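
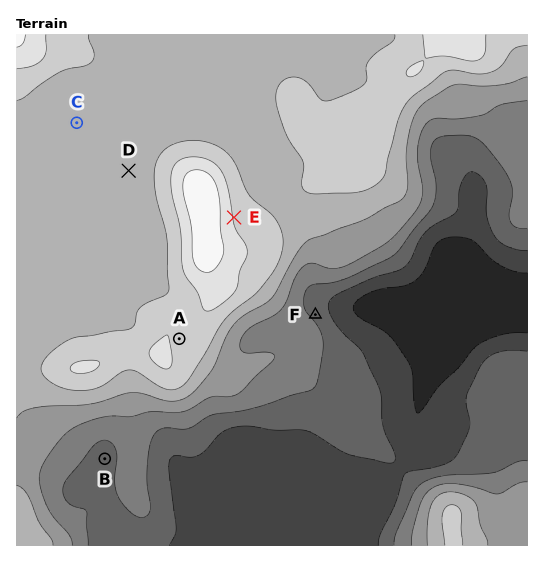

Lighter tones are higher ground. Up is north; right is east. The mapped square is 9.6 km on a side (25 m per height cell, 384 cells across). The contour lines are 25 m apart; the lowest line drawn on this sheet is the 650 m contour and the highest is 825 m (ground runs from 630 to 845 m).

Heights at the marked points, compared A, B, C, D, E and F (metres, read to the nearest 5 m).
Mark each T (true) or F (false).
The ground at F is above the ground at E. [F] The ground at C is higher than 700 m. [T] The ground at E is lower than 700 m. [F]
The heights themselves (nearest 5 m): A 795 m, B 695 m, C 770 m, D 770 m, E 800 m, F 695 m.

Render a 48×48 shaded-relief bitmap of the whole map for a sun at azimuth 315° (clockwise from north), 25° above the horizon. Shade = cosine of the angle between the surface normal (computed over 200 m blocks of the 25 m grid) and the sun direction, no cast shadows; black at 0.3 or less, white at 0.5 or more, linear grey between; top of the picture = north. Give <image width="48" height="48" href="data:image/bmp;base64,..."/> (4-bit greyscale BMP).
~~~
<image width="48" height="48" href="data:image/bmp;base64,Qk32BAAAAAAAAHYAAAAoAAAAMAAAADAAAAABAAQAAAAAAIAEAAATCwAAEwsAABAAAAAAAAAAAAAAABEREQAiIiIAMzMzAERERABVVVUAZmZmAHd3dwCIiIgAmZmZAKqqqgC7u7sAzMzMAN3d3QDu7u4A////AJmZh2eJmHeJmYiby7qqmZm97u7cqHiJmYiZiHeJmHd5mZmau7uqqZm9/+7sqHeJmXiImYiJmHZ4mZmZqqqqqpms7//9uGeJmXd4mZmZmHd4iZmZmZmZqqmr3///yXeJmYdniamamHd3iJmZmZmZmZmazv///Kmru4dniZmqmHd3d5mZmZmZmZmZrO///9zN3YdmeJmrqHd4d3mZmZmZmYiIms7//+3N3YdmZ4mrqGZ4dmeJmZmZmYd4iazv/tzMzHdmZniaqGZ3dmeIiIiJmYd3iJq83Lu8y3d2ZmeKmGZ3dmZ4h3d4iIh3iImrzLq7u4d3ZlZ4h2VmZlVnd3d4iIiIiJmru7qqu4h2ZlVnh2VVVVVVZ3d4mZiHd4mqu6qaqph3ZVRWdmVERFVFZnd4mZmHd4mru6mZmoiHZURFZmVCI1VVVnd4mZmHd4mru6mZmYiHZURFZnZCI1ZmZnd4iZmId4mrzLqYiIiZhlQ0Z4dkI1d3Z3d3iZmYiIis3duoiJq7uYdUaIh1Q1eIh3d3eJmYiIib3u26mZq83LqHeamHUzaJmYh2eJmYiImazu7cu5ms3cy6q7qIdCNpqqmHZ4mZiJmZrO/t3Jmau7zLvMuYhjJHmqqYd5mqmZmZm87u3ZmZqqq7vMyph0EUZ4mpiJqqqZmZmavNzJmZmZmqq8y6qFIBNGeJh4mamZmZmZmru5mZmZmaq7zLuXQhIzRndmZ4iIiZmZmZmZmZmZmZqru7uoZDMyNGZDNFZ3d5mZmZiJmZmZmZmaq7qYdlUyJFVCEjRVZomZmZiJmZmZmZmZrMqGZnZCE1ZTISNERXiZmZiJmZmZmZmZrNyGVndkIld1MiM0RWeJmYd5mZmZmZmZre2nZniGQ1eHVDMzNGeJmYd5mZmZmZmZrO23Z4mYZWeIdlMiI1Z4mpd5mZmZmZmZrO2nZ5mYd3iIiHUxEkVomqiJmZmZmZmarNymVomZh3iIiIdSETVoq7qZmZmZmZmavNyWVomZh3d3d3d0IkZ4rMupmZmZmZmavdyWVomZmIdmZmZ2Q0Z5rMupmZmZmZmazeynVomZqph3dlVmVFZ4q7upmZmZmZmbzu24Z4mZqqqZiHZlVWd4mqqpmZmZmZmb3v7KiJmZqqqqmYdlVniImqmZmZmZmZmazu7LmZmZmpmZmYdkRWeImZmZmZmZmZmZvN3LqZmZqZmZmHZUNGZ4mZmZmZmZmZmZmruqmZmaqpmZmHZTM1VniImZmZmZmZmZmZmZmZmaqqq6qYZDNFZWeIiJmZmZmZmZmZmZmZmqqZq8y6dTNGd3d3d4iZmZmZmZmZmZmZmrqZq8zLljI1d3d2ZneJmZmZmZmZmZmZmrupmrvMuVIkVmZVZmZniZmZmZmZmZmZmrupmaqruoUiRVRFVmVWeImZmZmZmZmZmaqqmZmrvKhTRFREVlVWd4iZmZmZmZmZmZmZqqqrvMuGVVVVZmZniIiZmZmZmZmZmZmZmaqqvMyodmZmdmZniImZmZmZmZmZmZmZmZmqq8y5h2Zndw=="/>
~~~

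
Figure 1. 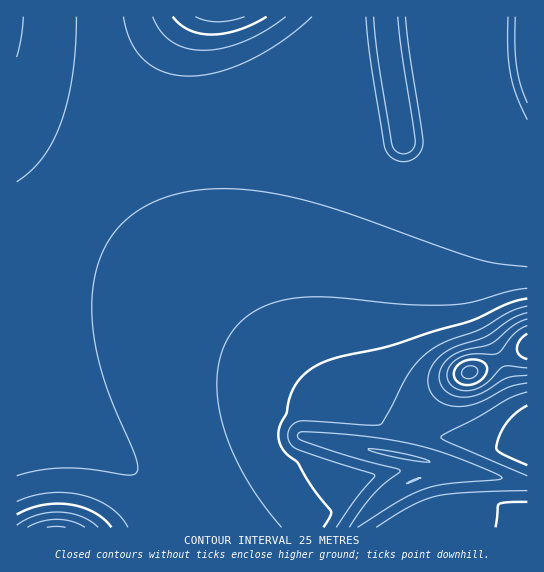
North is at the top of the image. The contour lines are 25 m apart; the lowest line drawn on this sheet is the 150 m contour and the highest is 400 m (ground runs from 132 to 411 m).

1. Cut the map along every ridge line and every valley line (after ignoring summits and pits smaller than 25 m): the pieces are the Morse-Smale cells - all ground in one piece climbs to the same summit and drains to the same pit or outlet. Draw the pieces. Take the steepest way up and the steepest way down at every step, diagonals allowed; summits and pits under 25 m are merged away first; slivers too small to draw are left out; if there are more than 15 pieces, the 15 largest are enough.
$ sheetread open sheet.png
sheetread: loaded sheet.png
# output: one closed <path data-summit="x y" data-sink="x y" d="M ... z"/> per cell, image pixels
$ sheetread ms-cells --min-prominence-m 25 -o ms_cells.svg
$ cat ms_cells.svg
<path data-summit="399 455" data-sink="527 42" d="M69 199l-53 63 1 174 32-1 16 2 22 7 28 13 18 12 18 17 13 17 13 25 176 0 24-24 21-16 19-9 26-6 1-7-2-2-93-19 0-27-4-5-34-22-112-92z"/><path data-summit="399 455" data-sink="394 82" d="M391 69l-120 20-40 2-25 4-35 0-12-3-27 25-64 81 131 101 112 92 34 22 4 5 0 27 60 12 7-26-31-11-10-7-14-15-10-19-7-18-5-40 4-47 16-60 24-51 20-21-2-19z"/><path data-summit="470 373" data-sink="527 42" d="M527 16l-111 1 1 24 14 78 2 28-6 16-16 24-18 39-12 37-8 43 0 31 6 24 10 18 14 10 23 0 67-25 7-5-24-46-5-28 5-30 15-33 17-27 20-21z"/><path data-summit="219 17" data-sink="394 82" d="M385 16l-275 0-1 6 7 29 9 18 14 14 12 6 20 6 35 0 25-4 62-4 62-12 35-4 2-5z"/><path data-summit="17 17" data-sink="394 82" d="M109 16l-93 1 0 132 29 30 22 18 12-11 53-69 21-21 6-3-20-10-16-18-8-18z"/><path data-summit="470 373" data-sink="394 82" d="M415 16l-30 1 4 40 12 66 2 19-20 21-24 51-14 47-6 53 1 25 4 22 15 33 8 11 18 15 29 11 11-20 12-14 24-20-3-1-32 13-23 0-9-5-13-17-8-30 2-42 12-50 17-44 12-23 11-15 6-16z"/><path data-summit="57 527" data-sink="527 42" d="M49 435l-30 0-3 2 1 91 159-1-19-33-30-29-40-21z"/><path data-summit="399 455" data-sink="527 513" d="M461 471l-31 4-25 9-28 20-24 23 175 0-1-44z"/><path data-summit="527 346" data-sink="527 42" d="M527 175l-19 20-12 18-16 32-8 26-1 16 2 18 6 14 22 41 27-13z"/><path data-summit="470 373" data-sink="527 446" d="M501 360l-32 12-14 8-26 26-9 13-4 11 62 14 49 4 1-30-8-9-7-14z"/><path data-summit="399 455" data-sink="527 446" d="M418 431l-3 3-6 23 33 7 2 2-1 7 18-2 61 12 6-1-1-34-49-4z"/><path data-summit="17 17" data-sink="527 42" d="M17 149l0 112 51-63-23-19z"/><path data-summit="527 346" data-sink="527 446" d="M527 348l-26 11 12 36 7 14 7 8z"/>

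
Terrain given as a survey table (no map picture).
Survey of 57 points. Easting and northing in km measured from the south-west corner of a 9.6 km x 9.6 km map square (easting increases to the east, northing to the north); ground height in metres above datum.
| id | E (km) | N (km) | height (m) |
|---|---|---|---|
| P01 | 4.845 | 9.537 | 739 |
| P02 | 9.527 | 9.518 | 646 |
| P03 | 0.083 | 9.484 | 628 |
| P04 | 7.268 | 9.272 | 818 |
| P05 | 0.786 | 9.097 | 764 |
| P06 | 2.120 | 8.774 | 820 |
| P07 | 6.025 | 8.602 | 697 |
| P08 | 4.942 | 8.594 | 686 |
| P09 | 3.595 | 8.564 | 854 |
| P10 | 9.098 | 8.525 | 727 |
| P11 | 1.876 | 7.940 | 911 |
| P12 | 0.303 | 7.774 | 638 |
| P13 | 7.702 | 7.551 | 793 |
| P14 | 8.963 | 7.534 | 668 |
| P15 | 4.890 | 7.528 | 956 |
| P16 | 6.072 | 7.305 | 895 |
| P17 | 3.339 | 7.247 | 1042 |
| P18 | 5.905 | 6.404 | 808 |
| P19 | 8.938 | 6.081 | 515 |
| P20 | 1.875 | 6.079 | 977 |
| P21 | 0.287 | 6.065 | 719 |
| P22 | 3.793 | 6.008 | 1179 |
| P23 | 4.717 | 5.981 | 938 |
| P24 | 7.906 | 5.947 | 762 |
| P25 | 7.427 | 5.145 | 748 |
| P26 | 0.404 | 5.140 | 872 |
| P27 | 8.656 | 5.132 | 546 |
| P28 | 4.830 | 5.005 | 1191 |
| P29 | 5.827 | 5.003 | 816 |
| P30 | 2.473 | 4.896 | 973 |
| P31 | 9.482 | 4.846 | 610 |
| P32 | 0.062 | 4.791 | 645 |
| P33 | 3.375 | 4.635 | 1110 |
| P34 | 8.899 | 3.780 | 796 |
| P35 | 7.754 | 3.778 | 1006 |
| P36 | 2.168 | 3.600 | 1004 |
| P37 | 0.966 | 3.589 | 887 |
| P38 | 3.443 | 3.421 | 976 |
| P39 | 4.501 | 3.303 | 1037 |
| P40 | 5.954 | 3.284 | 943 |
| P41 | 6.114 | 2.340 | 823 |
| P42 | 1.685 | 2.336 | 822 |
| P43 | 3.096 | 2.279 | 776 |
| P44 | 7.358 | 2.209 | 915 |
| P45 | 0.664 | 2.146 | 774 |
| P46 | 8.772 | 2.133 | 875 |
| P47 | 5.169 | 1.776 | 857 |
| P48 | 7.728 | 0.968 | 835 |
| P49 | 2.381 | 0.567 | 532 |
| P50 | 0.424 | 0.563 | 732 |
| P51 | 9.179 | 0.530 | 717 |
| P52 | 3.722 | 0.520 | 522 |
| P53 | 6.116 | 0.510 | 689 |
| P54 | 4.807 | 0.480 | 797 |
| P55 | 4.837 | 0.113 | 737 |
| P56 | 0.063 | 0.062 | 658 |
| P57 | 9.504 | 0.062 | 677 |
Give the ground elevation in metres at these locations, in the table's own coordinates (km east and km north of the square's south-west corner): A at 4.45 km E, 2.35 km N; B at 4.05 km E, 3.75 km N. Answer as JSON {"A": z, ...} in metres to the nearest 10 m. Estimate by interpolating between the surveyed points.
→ {"A": 820, "B": 1170}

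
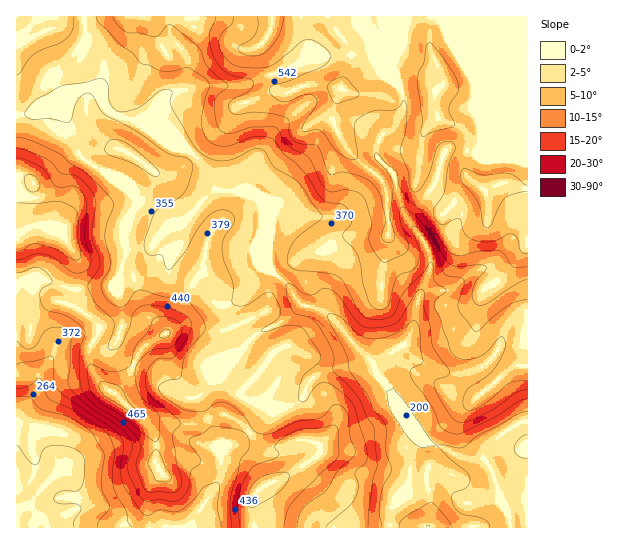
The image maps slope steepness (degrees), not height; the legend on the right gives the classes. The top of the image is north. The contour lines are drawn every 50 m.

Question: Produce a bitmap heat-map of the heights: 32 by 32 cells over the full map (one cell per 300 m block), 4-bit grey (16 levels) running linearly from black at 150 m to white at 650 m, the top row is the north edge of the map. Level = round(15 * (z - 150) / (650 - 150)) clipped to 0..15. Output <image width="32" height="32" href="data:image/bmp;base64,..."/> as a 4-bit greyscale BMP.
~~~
<image width="32" height="32" href="data:image/bmp;base64,Qk12AgAAAAAAAHYAAAAoAAAAIAAAACAAAAABAAQAAAAAAAACAAATCwAAEwsAABAAAAAAAAAAAAAAABEREQAiIiIAMzMzAERERABVVVUAZmZmAHd3dwCIiIgAmZmZAKqqqgC7u7sAzMzMAN3d3QDu7u4A////ABERI0VlVWiqmHZlQzRCIQERESNGd2Zoqql3ZUIjMREBEREjWJqGZ6u6mHZCIyIRARERI2mqh2eaqqh2QyMiEBESESNpqod3iZqqh1MiIRARIiIkaaqHd3iaqodCIiIhESIjRou6mIh3eImGQiI0QhEjRXq8qXeIdmZndTIiRWVCRGesy5d3d3d2Z2QiI1VmZFVoq7qIdmZ3dmVCIjRFVndmaKqqmYZmd3dlMiIzRmZnh3iZmruXdmd3ZTIyI1Z2Z4h4mpm8qHdmZlQ0RDRnd2eJmqmJqpdmZ2RDRnZEZ4h3maqYeId3ZmZURFeHVWeZmJmamHd2d3ZVVVVniHVniampq7h3Zmd2VVZ3eJmHeZmry82odmZnZVVWd3ial5u7vN3dqHdmZnZVVmd4qoi8zczN3Kh3ZlZmVVVmeKqazN7dzMyod2ZlVVVVaImqq8ze7cyql3d3ZVVVVnqqu8zN7u67mHd3d2ZmVmebu7vMzd3dmId3h3Zmd2Z5q8y7zczd3Xdmd3ZmZ4mIm7zcu83d3d1mZmZmZmeaqqvN3MzO7d3dZmZmZmZnm7vMzd3Mzu3d3XZmZmdmZ4qszN3t3M7u3d12ZmZnd3ibvMzN3cze7d3dh3d2eImJvd3MzMzMze3d3YiHd4iZmr3e3MzczM3d3d2IiHiaqZq83u3d3MzN3d3d"/>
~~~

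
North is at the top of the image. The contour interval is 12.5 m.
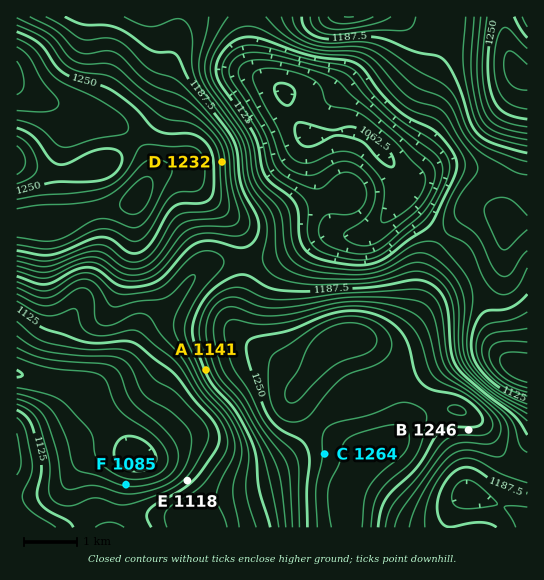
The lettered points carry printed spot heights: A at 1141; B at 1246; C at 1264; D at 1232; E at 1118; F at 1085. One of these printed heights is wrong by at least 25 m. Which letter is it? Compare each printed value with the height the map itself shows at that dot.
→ A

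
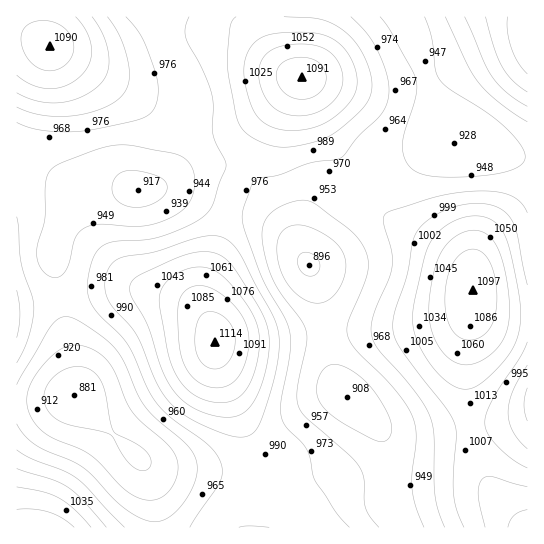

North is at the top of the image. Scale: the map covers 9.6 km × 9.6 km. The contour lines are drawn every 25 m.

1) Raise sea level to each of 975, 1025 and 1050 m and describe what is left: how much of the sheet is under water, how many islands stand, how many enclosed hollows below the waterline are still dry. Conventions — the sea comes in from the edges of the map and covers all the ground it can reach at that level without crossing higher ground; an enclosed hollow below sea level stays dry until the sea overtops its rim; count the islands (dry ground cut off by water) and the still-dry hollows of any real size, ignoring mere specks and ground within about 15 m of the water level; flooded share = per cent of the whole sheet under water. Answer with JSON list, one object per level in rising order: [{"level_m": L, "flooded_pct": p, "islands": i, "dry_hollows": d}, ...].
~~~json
[{"level_m": 975, "flooded_pct": 49, "islands": 0, "dry_hollows": 0}, {"level_m": 1025, "flooded_pct": 80, "islands": 3, "dry_hollows": 0}, {"level_m": 1050, "flooded_pct": 88, "islands": 3, "dry_hollows": 0}]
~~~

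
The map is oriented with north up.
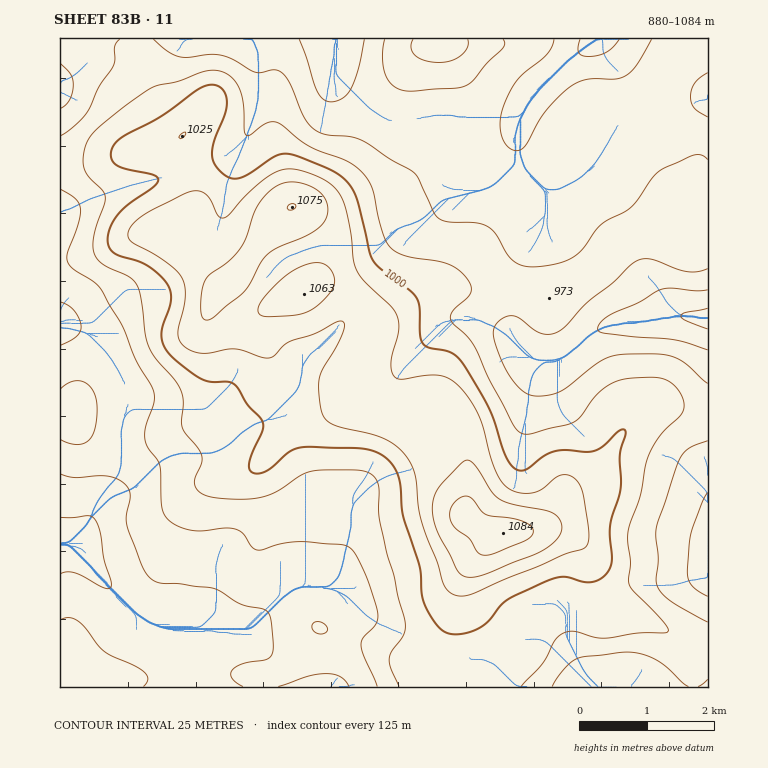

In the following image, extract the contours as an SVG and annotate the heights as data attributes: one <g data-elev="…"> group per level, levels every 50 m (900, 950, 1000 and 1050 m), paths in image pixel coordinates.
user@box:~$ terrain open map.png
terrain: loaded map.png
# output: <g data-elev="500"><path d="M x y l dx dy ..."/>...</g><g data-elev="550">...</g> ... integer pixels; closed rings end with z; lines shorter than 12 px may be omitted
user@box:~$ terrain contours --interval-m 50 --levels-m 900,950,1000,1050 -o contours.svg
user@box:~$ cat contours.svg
<g data-elev="900"><path d="M60 517l29-1 6 3 5 14 4 25 7 22 0 7-3 2-5-2-29-14-7-1-7 2"/><path d="M708 329l-20-8-7-5 3-3 24-5"/><path d="M619 39l-6 8-7 5-8 3-9 2-6-1-4-3-1-5 2-9"/></g><g data-elev="950"><path d="M552 687l12-17 12-11 8-2 43-5 15 2 13 5 11 7 16 16 6 5"/><path d="M315 632l9 1 3-2 0-4-5-5-8 0-2 5z"/><path d="M708 622l-36-20-8-7-6-7-2-8 2-22-2-24 2-13 22-63 9-10 19-7"/><path d="M60 439l16 5 6 0 5-3 5-5 3-6 2-21-3-16-3-6-5-4-5-2-7 0-7 3-7 5"/><path d="M708 383l-22-19-12-7-17-3-34 0-12 2-10 5-34 26-8 5-14 4-13-1-12-6-12-15-10-22-5-19 2-6 3-6 7-4 7-1 8 3 14 11 6 3 9 1 8-2 9-6 22-24 25-19 19-19 8-5 14 1 23 9 10 3 10 0 11-3"/><path d="M60 189l16 10 4 9-2 15-11 31 1 8 5 7 20 12 8 8 21 36 13 34 18 32 1 12-8 23-1 12 2 9 13 18 1 39 4 12 10 9 15 5 12 1 24-3 10 1 8 5 9 14 5 2 24-6 18-2 41 3 10 4 7 9 8 18 11 34 1 7-2 6-13 15-2 6 3 12 13 31"/><path d="M708 160l-7-5-7 0-35 16-7 7-19 27-8 7-24 12-18 25-11 9-10 4-12 3-15 2-10-1-8-3-7-5-14-23-8-8-10-4-29-1-10-4-6-6-15-34-8-8-18-10-33-21-10-2-23-2-13-6-10-14-14-34-9-10-7-1-12 3-6-1-22-13-14-4-12 0-20 2-8 0-12-6-14-12"/><path d="M120 39l-5 7 0 14-2 6-14 21-11 23-12 15-16 11"/><path d="M385 39l-2 21 4 17 4 6 6 5 13 3 46-3 12-3 6-6 14-17 15-14 2-5-2-4"/></g><g data-elev="1000"><path d="M452 634l14-1 13-5 10-7 11-15 6-6 43-20 15-3 19 5 8 0 8-3 7-5 4-6 2-7-2-35 10-36 0-35 6-24-3-2-3 1-17 16-9 5-8 1-19-2-10 1-12 4-20 15-7 0-5-3-8-13-16-46-25-42-6-9-7-5-21-4-6-3-4-8 0-29-3-10-8-9-29-21-7-7-3-9-13-52-9-17-9-8-10-6-30-12-12-3-12 2-34 22-8 1-7-3-10-10-4-12 2-13 12-31 0-13-3-7-5-4-7-1-9 2-42 30-38 20-9 9-2 10 1 5 3 3 10 5 27 5 4 2 2 4-4 6-26 19-12 12-8 17 0 6 1 7 7 7 22 7 12 6 12 10 6 9 3 7 0 8-8 26-2 8 3 10 5 9 16 14 17 11 10 3 16 0 6 2 5 5 9 16 13 14 2 6 0 5-14 32 0 7 2 3 5 2 9-2 8-5 17-16 15-4 61 2 14 5 10 8 6 8 3 10 4 34 17 53 1 25 3 10 5 11 8 13 7 6z"/></g><g data-elev="1050"><path d="M465 577l8 0 10-2 56-22 10-7 8-7 3-5 2-6-2-9-8-7-40-8-14-6-7-8-15-23-5-6-3-1-7 4-22 23-5 10-2 10 2 14 5 14 19 36z"/><path d="M205 320l7-2 31-25 8-10 10-22 7-7 11-7 30-13 13-9 5-8 1-9-2-8-5-7-14-8-17-3-13 4-12 10-10 14-9 27-6 12-11 12-19 13-5 7-3 10-1 15 1 10z"/><path d="M264 316l33-1 8-2 9-5 12-10 7-10 2-9-4-9-7-6-10-1-14 4-11 7-16 14-13 15-2 9 2 3z"/></g>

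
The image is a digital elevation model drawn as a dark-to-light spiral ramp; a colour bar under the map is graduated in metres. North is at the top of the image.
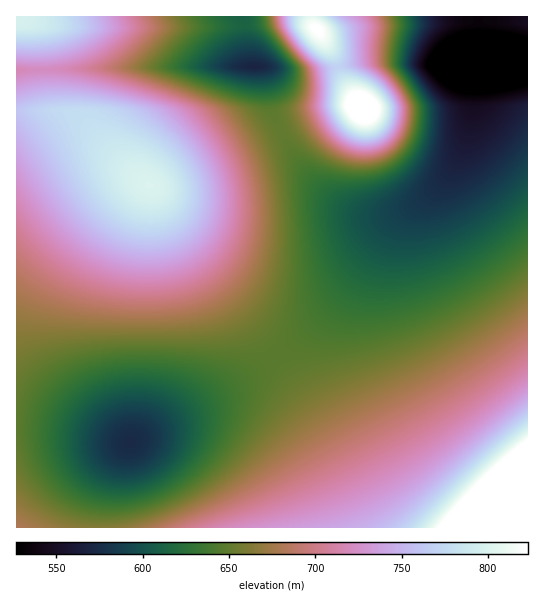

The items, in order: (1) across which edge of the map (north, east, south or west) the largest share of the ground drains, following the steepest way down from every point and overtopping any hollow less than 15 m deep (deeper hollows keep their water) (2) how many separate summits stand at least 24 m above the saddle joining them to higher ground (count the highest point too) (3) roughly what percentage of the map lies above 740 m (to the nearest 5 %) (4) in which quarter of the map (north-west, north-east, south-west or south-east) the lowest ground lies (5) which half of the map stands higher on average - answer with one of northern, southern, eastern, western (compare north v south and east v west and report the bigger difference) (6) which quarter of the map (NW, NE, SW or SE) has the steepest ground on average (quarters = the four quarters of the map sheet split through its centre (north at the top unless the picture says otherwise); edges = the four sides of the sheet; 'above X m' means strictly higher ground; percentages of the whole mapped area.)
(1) Most of the ground drains across the eastern edge.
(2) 5 summits rise at least 24 m above their surroundings.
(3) Ground above 740 m makes up about 20 % of the sheet.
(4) The lowest ground is in the north-east quarter.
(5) On average the western half of the map is the higher ground.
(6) Slopes are steepest in the north-east quarter.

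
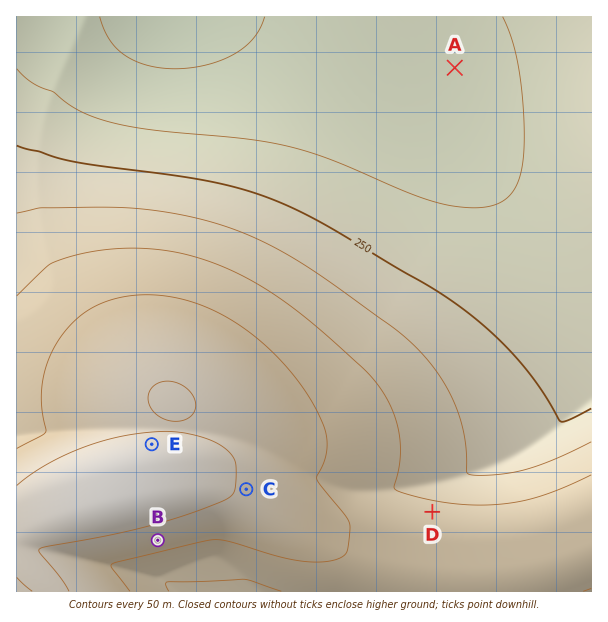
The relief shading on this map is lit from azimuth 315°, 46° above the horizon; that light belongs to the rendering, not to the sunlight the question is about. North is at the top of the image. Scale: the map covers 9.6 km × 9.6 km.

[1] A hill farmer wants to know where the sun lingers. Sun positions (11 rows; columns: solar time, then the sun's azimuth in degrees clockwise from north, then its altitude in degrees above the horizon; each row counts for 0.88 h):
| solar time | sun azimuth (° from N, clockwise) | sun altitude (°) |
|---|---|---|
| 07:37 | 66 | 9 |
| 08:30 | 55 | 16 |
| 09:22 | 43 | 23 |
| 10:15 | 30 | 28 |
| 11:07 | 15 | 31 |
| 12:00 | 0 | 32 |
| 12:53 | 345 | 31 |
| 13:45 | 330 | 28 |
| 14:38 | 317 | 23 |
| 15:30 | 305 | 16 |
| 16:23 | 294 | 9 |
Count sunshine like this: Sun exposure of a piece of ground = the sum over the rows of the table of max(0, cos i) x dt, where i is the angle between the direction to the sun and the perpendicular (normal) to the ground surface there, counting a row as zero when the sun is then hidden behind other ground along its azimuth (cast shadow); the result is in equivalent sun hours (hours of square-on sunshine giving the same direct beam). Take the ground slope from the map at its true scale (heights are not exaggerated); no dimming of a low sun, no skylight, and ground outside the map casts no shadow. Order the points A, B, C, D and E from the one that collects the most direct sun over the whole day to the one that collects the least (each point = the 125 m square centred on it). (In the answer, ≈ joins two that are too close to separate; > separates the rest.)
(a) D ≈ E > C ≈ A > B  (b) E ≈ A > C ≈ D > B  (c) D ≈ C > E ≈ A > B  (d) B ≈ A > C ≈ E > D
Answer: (a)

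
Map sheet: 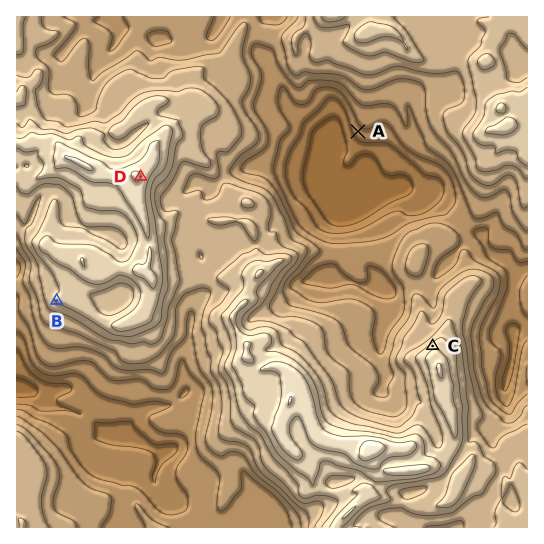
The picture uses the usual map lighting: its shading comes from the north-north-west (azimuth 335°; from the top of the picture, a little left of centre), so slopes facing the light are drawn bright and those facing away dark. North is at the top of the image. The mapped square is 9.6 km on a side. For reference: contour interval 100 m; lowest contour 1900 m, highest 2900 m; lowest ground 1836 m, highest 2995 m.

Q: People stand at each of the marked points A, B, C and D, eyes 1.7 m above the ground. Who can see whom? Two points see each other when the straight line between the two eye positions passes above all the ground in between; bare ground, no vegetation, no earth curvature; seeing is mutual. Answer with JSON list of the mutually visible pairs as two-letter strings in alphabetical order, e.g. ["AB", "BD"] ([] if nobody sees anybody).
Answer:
["AC", "AD", "CD"]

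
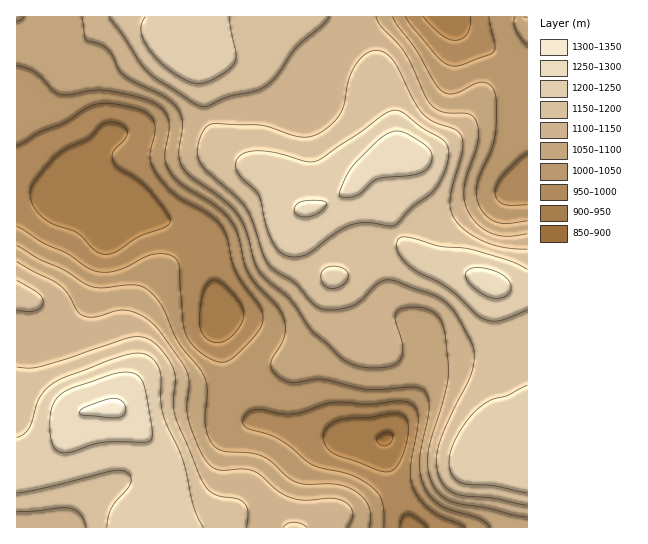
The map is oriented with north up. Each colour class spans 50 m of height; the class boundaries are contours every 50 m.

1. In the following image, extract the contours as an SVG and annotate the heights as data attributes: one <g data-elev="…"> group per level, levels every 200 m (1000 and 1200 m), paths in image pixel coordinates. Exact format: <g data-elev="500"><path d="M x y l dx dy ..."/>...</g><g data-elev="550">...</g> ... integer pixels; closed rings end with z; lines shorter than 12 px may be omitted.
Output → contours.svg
<g data-elev="1000"><path d="M384 527l0-14-2-11-3-8-7-7-21-12-38-10-35-26-9-5-22-6-4-5 2-8 5-4 8-2 24 5 13 0 30-10 10-2 34 2 30-3 11 2 6 6 2 9-8 51 1 10 3 10 7 12 10 10 34 16"/><path d="M527 205l-16 0-8-1-6-5-2-6 2-8 6-10 14-14 10-8"/><path d="M17 145l24-14 24-9 20-13 12-5 10-1 15 2 16 4 10 5 5 5 2 7 0 8-5 21 3 14 10 13 11 12 35 20 13 13 5 11 5 23 4 12 26 37 1 8-2 8-9 13-19 19-10 4-9-1-18-12-6-7-4-8-3-15-4-53-2-5-4-4-8-3-11 0-9 3-26 13-10 2-11 0-11-5-21-14-23-10-26-17"/><path d="M489 17l6 28-1 6-5 4-34 11-8-2-9-7-26-31-7-9"/></g><g data-elev="1200"><path d="M203 527l-10-21-11-48-19-44-2-12 0-24-1-8-6-9-7-6-10-2-15 3-56 21-12 6-9 7-6 8-10 31-6 5-6 4"/><path d="M17 493l36-7 57-15 15 0 5 4 1 8-19 24-3 8-2 12"/><path d="M527 385l-20 11-17 4-15 11-9 11-9 15-6 13-2 12 3 13 9 7 9 3 24 1 33 7"/><path d="M327 287l8 1 8-3 5-7-1-7-4-3-6-2-7 0-5 3-4 4 0 5 2 5z"/><path d="M527 269l-18-8-40-12-30-3-33-9-7 1-2 5 2 11 10 12 10 7 28 14 28 26 8 6 8 2 8 0 28-11"/><path d="M291 257l10-1 8-3 27-20 15-8 16-2 24 3 6-2 15-17 19-14 8-10 6-12 3-12 1-9-3-7-6-5-19-11-18-14-9-3-11 5-24 18-44 28-9 1-25-8-18-3-13 0-9 4-5 7 1 9 5 7 17 17 8 32 8 19 7 7z"/><path d="M145 17l-4 8 0 8 4 9 6 10 11 12 12 9 13 8 11 3 9-2 11-5 12-8 5-7 1-9-7-36"/></g>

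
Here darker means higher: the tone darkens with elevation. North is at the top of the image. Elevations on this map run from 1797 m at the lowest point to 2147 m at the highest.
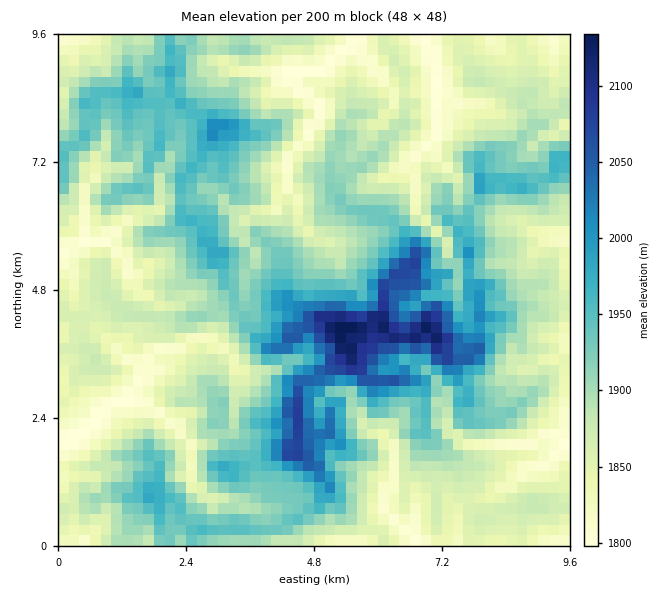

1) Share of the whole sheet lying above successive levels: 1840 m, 83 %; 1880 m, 57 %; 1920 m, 34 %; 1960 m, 16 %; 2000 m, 9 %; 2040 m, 5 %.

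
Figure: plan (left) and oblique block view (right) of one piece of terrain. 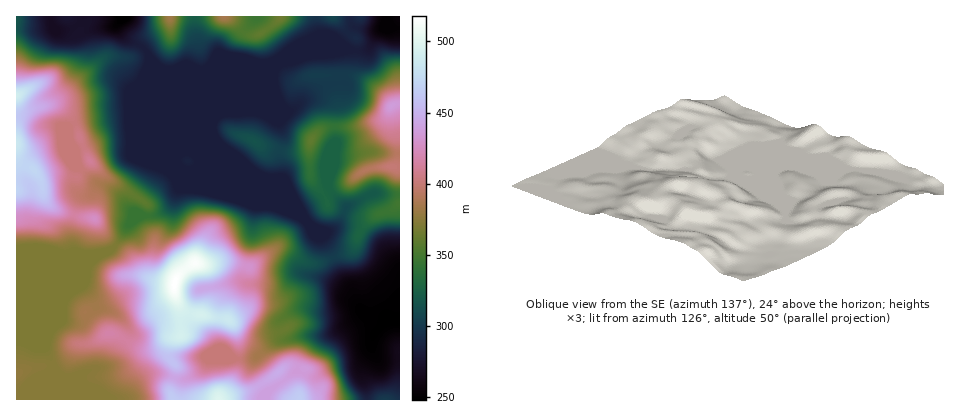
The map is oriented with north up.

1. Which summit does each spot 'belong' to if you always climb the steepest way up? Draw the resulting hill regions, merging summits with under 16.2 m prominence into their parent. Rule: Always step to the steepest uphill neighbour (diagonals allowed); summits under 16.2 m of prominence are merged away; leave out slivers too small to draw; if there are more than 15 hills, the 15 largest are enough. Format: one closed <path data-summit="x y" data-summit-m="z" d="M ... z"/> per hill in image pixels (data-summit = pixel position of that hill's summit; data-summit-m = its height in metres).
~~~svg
<path data-summit="174 284" data-summit-m="518" d="M344 50l-44 1-28 12-50-2-18 9-14-3-26 3-15-10-2 8 0 42 29 68 2 12-6 14-8 7-12 5-12-1-4 3-26 33-20 4-10-2-18 2-10-3-36 0 0 148 108-1 6-5 10-14 8-5 14-1 16 5 8 0 14-8 10-12 42 0 24-18 24-5 20 0-6 2-9 12-7 16 0 6 16 5 22-10 18-2 15-13 3-7 0 11-9 18 4 26 33 0 0-78-26-6-8 1-3-3-12-26-9-10-10-26-9-14-9-5-12-16-6-3-60-58-14-10-10-16 1-8 7-8 26-11 26-27 5 22 11 13 4-1 26-21 12-5 12-1-1-31z"/><path data-summit="16 96" data-summit-m="490" d="M122 16l-38 0-8 10-14 5-4 0-6-4-12 2-24-1 0 88 10 1 14 8 14 0 8 5 9 24 7 12-3 8 0 14 3 5 10 3-8 4-5 10-4 16 1 22 2 4 14 3 22-4 26-33 4-3 12 1 12-5 8-7 6-14-2-12-29-68 0-42 3-10-8-12-16-8-6-6-2-8 4-6z"/><path data-summit="392 106" data-summit-m="438" d="M388 21l-20 28-27 3 1 31-18 3-19 14 21-2 9 8 1 34-5 14 0 18-3 8 0 6 4 6-30 17-16-5 16 13 12 16 9 5 9 14 10 26 9 10 12 26 3 3 8-1 12 4 14 1 0-293-8 0z"/><path data-summit="224 16" data-summit-m="386" d="M386 16l-190 0 1 38-7 12-7 0 21 4 18-9 50 2 28-12 62 0 9-5 7-14 7-6z"/><path data-summit="16 144" data-summit-m="485" d="M22 116l-6 0 0 136 36 0 10 3 14-2-4-5-1-22 7-24 4-4 6-2-10-3-3-5 0-14 3-8-18-39-20-2z"/><path data-summit="218 400" data-summit-m="499" d="M320 336l-20 0-24 5-24 18-42 0-10 12-14 8-8 0-16-5-10 0-12 6-12 17-12 3 150 0 1-6 7-7 23-17 8-20 9-12z"/><path data-summit="312 140" data-summit-m="361" d="M326 98l-20 2-16 11-2 0-11-13 0 18 6 18-4 20 2 22-15 2-11-4 29 28 14 7 4 0 30-17-4-6 0-6 3-8 0-18 5-14-1-34z"/><path data-summit="170 16" data-summit-m="383" d="M194 16l-72 0-4 12 8 10 16 8 16 21 6 3 10 0 10-4 6 0 6-10 2-10-3-12z"/><path data-summit="300 400" data-summit-m="466" d="M372 345l-3 7-15 13-18 2-22 10-16-6-4 1-20 15-7 7-1 6 100 0-3-26 9-18z"/>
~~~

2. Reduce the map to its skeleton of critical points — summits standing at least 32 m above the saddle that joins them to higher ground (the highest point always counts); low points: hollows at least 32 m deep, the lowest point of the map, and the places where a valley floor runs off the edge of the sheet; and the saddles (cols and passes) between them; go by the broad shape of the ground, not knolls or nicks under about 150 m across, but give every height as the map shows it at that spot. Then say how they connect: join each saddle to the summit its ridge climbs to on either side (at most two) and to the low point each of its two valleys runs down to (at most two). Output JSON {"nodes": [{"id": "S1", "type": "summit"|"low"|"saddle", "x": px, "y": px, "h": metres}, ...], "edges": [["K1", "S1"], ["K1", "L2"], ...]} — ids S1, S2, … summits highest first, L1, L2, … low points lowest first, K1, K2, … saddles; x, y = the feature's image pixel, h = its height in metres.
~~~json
{"nodes": [
{"id": "S1", "type": "summit", "x": 174, "y": 284, "h": 518},
{"id": "S2", "type": "summit", "x": 218, "y": 400, "h": 499},
{"id": "S3", "type": "summit", "x": 16, "y": 96, "h": 490},
{"id": "S4", "type": "summit", "x": 392, "y": 106, "h": 438},
{"id": "S5", "type": "summit", "x": 224, "y": 18, "h": 386},
{"id": "S6", "type": "summit", "x": 170, "y": 18, "h": 383},
{"id": "L1", "type": "low", "x": 390, "y": 320, "h": 248},
{"id": "L2", "type": "low", "x": 122, "y": 20, "h": 250},
{"id": "L3", "type": "low", "x": 388, "y": 24, "h": 251},
{"id": "K1", "type": "saddle", "x": 262, "y": 384, "h": 444},
{"id": "K2", "type": "saddle", "x": 174, "y": 378, "h": 442},
{"id": "K3", "type": "saddle", "x": 116, "y": 244, "h": 370},
{"id": "K4", "type": "saddle", "x": 146, "y": 214, "h": 344},
{"id": "K5", "type": "saddle", "x": 330, "y": 190, "h": 326},
{"id": "K6", "type": "saddle", "x": 194, "y": 18, "h": 322},
{"id": "K7", "type": "saddle", "x": 334, "y": 258, "h": 302},
{"id": "K8", "type": "saddle", "x": 144, "y": 48, "h": 282}],
"edges": [["K1", "S1"], ["K1", "S2"], ["K1", "L1"], ["K2", "S1"], ["K2", "S2"], ["K2", "L1"], ["K3", "S1"], ["K3", "S3"], ["K3", "L1"], ["K4", "S1"], ["K4", "S3"], ["K4", "L1"], ["K4", "L3"], ["K5", "S4"], ["K5", "L1"], ["K5", "L3"], ["K6", "S5"], ["K6", "S6"], ["K6", "L3"], ["K7", "S1"], ["K7", "S4"], ["K7", "L1"], ["K7", "L3"], ["K8", "S3"], ["K8", "S5"], ["K8", "L2"], ["K8", "L3"]]}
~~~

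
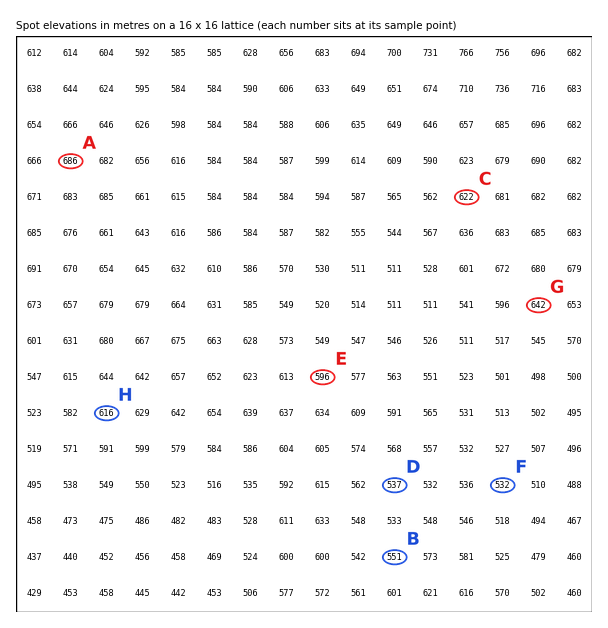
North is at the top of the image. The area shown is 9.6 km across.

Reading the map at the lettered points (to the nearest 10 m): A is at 690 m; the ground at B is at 550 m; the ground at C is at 620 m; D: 540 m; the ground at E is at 600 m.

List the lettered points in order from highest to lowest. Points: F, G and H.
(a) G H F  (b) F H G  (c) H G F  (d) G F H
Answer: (a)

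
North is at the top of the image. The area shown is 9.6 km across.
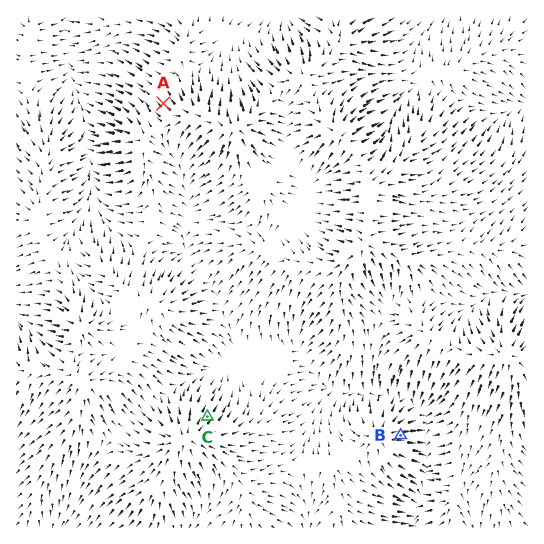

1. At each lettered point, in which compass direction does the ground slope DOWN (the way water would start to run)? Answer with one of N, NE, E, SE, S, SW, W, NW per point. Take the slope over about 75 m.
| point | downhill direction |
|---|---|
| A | NW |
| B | E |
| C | NE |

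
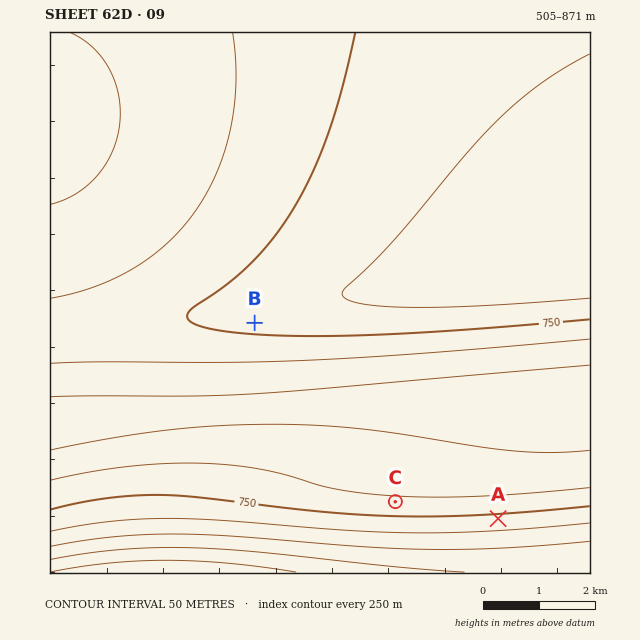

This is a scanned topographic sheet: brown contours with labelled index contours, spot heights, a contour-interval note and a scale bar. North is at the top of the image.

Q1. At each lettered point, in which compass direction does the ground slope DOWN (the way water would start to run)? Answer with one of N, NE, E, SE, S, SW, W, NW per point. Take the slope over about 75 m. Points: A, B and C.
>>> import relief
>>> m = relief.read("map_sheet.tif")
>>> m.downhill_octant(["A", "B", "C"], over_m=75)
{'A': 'S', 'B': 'N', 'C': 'S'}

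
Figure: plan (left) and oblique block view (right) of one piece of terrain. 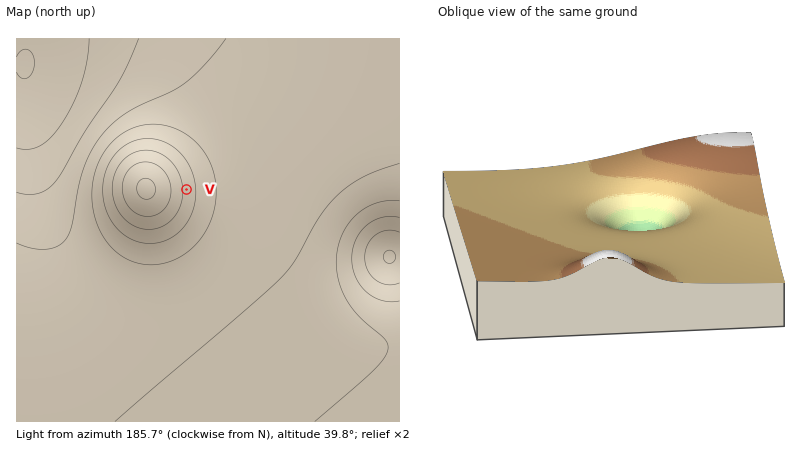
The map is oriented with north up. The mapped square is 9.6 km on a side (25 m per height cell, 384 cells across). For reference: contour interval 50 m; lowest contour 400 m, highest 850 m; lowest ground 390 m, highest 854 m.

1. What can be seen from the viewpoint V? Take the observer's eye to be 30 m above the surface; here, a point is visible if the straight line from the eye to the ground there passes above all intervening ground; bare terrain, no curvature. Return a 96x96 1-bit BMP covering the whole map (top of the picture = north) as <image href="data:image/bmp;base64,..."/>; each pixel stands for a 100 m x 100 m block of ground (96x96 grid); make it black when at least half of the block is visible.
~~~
<image width="96" height="96" href="data:image/bmp;base64,Qk2+BAAAAAAAAD4AAAAoAAAAYAAAAGAAAAABAAEAAAAAAIAEAAATCwAAEwsAAAIAAAAAAAAA////AAAAAAAAAAAAAAAAAAAAAAAAAAAAAAAAAAAAAAAAAAAAAAAAAAAAAAAAAAAAAAAAAAAAAAAAAAAAAAAAAAAAAAAAAAAAAAAAAAAAAAAAAAAAAAAAAAAAAAAAAAAAAAAAAAAAAAAAAAAAAAAAAAAAAAAAAAAAAAAAAAAAAAAAAAAAAAAAAAAAAAAAAAAAAAAAAAAAAAAAAAAAAAAAAAAAAAAAAAAAAAAAAAAAAAAAAAAAAAAAAAAAAAAAAAAAAAAAAAAAAAAAAAAAAAAAAAAAAAAAAAAAAAAAAAAAAAAAAAAAAAAAAAAAAAAAAAAAAAAAAAAAAAAAAAAAAAAAAAAAAAAAAAAAAAAAAAAAAAAAAAAAAAAAAAAAAAAAAAAAAAAAAAAAAAAAAAAAAAAAAAAAAAAAAAAAAAAAAAAAAAAAAAAAAAAAAAAAAAAAAAAAAAAAAAAAAAAAAAAAAAAAAAAAAAAAAAAAAAAAAAAAAAAAAAAAAAAAAAAAAAAAAAAAAAAAAAAAAAAAAAAAAAAAAAAAAAAAAAAAAAAAAAAAAAAAAAAAAAAAAAAAAAAAAAAD4AAAAAAAAAAAAAA//gAAAAAAAAAAAAD//4AAAAAAAAAAAAP//8AAAAAAAAAAAAf//+AAAAAAAAAAAA////AAAAAAAAAAAD////gAAAAAAAAAAH////wAAAAAAAAAAH////4AAAAAAAAAAP////4AAAAAAAAAAf////8AAAAAAAAAA/////8AAAAAAAAAA/////8AAAAAAAAAB/////+AAAAAAAAAB/////+AAAAAAAAAD/////+AAAAAAAAAD/////+AAAAAAAAAH/////+AAAAAAAAAH/////+AAAAAAAAAH/////+AAAAAAAAAP/////+AAAAAAAAAP/////+AAAAAAAAAP/////+AAAAAAAAAP/////+AAAAAAAAAP/////+AAAAAAAAAf/////+AAAAAAAAAf/////+AAAAAAAAAf/////+AAAAAAAAAf/////+AAAAAAAAAf/////8AAAAAAAAAf/////8AAAAAAAAAf/////8AAAAAAAAAf/////8AAAAAAAAAf/////4AAAAAAAAAf/////4AAAAAAAAAf/////wAAAAAAAAAP/////wAAAAAAAAAP/////gAAAAAAAAAP/////gAAAAAAAAAP/////AAAAAAAAAAH/////AAAAAAAAAAH////+AAAAAAAAAAH////8AAAAAAAAAAD////4AAAAAAAAAAD////wAAAAAAAAAAB////gAAAAAAAAAAA///+AAAAAAAAAAAAf//8AAAAAAAAAAAAP//gAAAAAAAAAAAAD/+AAAAAAAAAAAAAAfgAAAAAAAAAAAAAAAAAAAAAAAAAAAAAAAAAAAAAAAAAAAAAAAAAAAAAAAAAAAAAAAAAAAAAAAAAAAAAAAAAAAAAAAAAAAAAAAAAAAAAAAAAAAAAAAAAAAAAAAAAAAAAAAAAAAAAAAAAAAAAAAAAAAAAAAAAAAAAAAAAAAAAAAAAAA="/>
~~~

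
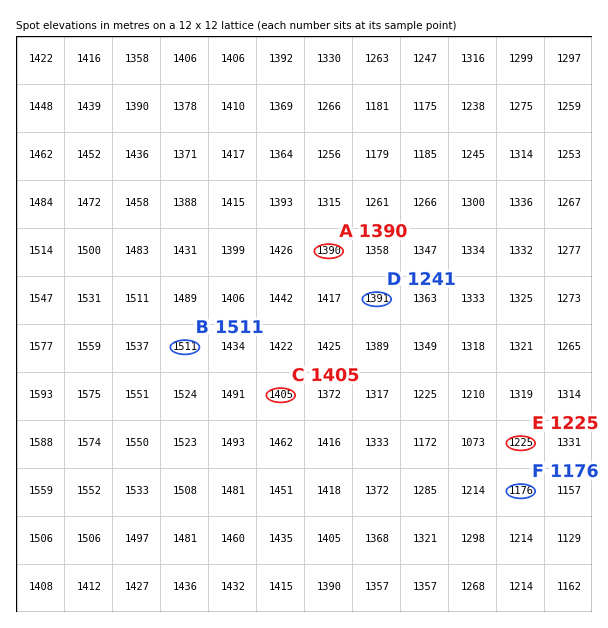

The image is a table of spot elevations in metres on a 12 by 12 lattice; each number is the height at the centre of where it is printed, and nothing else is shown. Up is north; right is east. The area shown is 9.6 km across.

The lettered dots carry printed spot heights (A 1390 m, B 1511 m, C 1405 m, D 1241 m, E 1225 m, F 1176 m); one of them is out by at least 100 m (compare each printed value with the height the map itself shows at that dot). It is D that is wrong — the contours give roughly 1391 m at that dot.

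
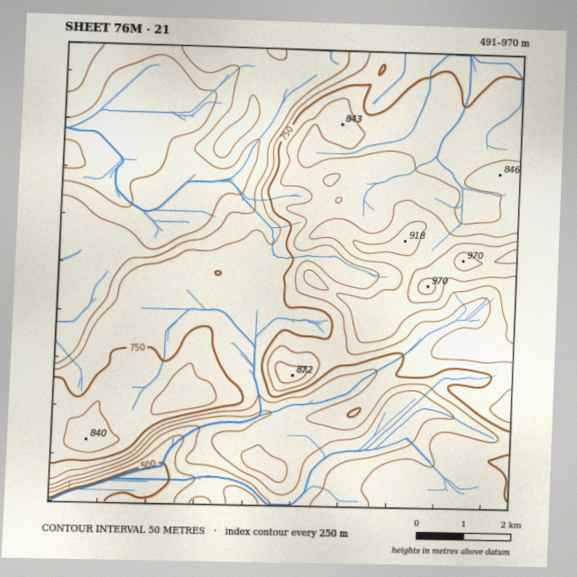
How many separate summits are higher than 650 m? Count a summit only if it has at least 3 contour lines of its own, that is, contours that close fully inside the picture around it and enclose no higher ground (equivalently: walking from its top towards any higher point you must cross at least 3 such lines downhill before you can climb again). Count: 0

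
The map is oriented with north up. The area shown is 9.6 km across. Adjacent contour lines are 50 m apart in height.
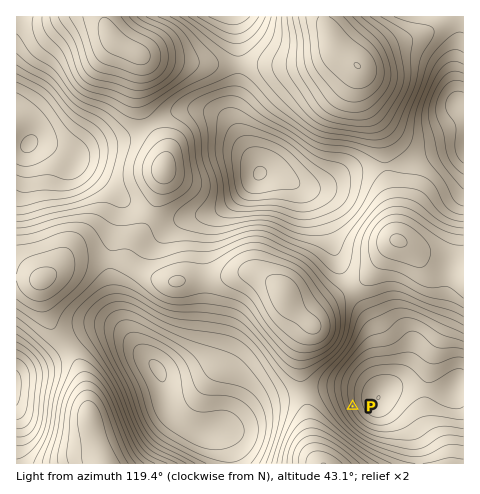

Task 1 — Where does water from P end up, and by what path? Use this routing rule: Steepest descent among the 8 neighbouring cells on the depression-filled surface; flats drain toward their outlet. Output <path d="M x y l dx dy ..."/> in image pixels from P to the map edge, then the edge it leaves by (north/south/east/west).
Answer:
<path d="M353 406l-12 0-21 21 0 36"/>
exit: south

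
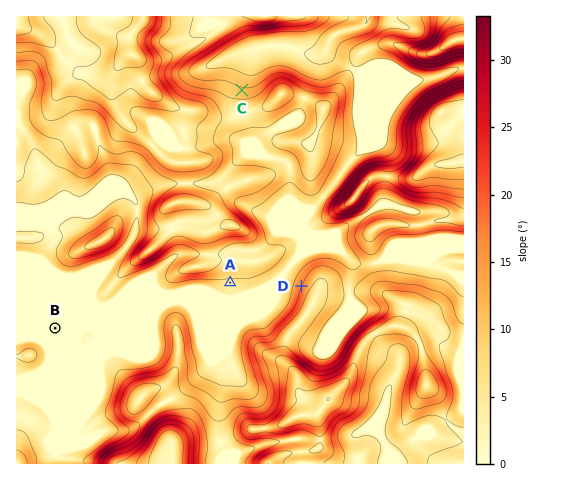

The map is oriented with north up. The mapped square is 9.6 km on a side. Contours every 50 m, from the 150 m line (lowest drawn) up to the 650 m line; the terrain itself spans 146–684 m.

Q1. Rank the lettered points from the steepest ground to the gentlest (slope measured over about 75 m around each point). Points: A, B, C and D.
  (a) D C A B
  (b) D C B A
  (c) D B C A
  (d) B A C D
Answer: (a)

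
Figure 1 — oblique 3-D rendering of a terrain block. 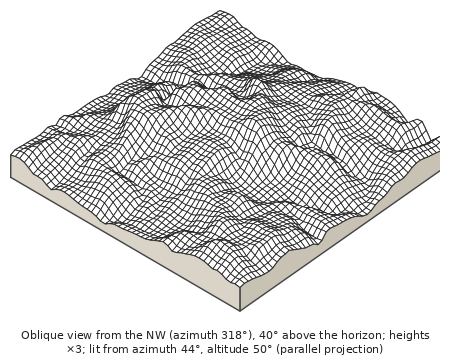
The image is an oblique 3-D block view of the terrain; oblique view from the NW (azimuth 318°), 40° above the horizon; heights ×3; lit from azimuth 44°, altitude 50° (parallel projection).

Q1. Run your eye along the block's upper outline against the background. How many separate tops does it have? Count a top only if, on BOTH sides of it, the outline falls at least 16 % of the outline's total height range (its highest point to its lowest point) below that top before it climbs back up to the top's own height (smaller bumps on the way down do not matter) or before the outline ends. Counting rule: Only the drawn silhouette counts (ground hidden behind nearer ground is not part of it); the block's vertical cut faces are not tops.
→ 1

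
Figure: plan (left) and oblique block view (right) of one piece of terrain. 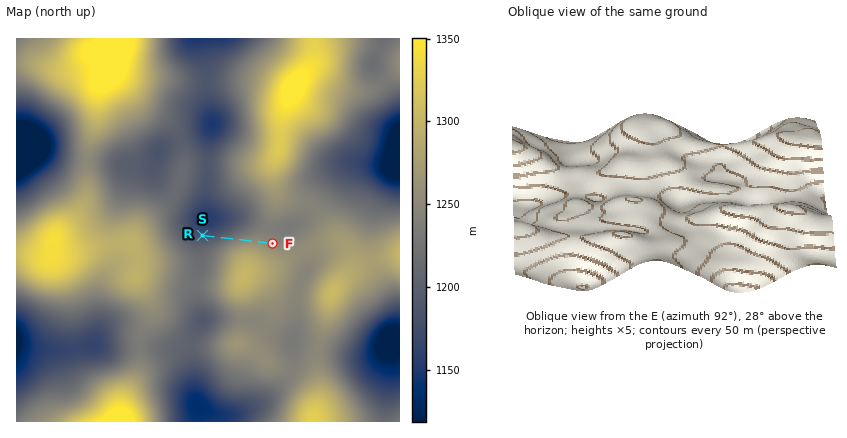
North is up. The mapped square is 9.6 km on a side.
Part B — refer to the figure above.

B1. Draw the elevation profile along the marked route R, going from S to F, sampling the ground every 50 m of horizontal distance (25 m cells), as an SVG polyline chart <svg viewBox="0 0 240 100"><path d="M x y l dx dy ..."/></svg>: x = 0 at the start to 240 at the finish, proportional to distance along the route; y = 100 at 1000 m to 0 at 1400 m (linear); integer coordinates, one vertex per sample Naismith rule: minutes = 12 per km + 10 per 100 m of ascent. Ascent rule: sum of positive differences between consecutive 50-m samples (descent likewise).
<svg viewBox="0 0 240 100"><path d="M0 55l7 0 7 0 6-1 7 0 7-1 7-1 7 0 7-1 6-1 7-1 7-1 7-1 7-2 6-1 7-1 7-1 7-1 7-1 6 0 7-1 7-1 7 0 7-1 7 0 6-1 7 0 7 0 7 0 7 0 6 0 7 1 7 0 7 0 7 0 6 1 2 0"/></svg>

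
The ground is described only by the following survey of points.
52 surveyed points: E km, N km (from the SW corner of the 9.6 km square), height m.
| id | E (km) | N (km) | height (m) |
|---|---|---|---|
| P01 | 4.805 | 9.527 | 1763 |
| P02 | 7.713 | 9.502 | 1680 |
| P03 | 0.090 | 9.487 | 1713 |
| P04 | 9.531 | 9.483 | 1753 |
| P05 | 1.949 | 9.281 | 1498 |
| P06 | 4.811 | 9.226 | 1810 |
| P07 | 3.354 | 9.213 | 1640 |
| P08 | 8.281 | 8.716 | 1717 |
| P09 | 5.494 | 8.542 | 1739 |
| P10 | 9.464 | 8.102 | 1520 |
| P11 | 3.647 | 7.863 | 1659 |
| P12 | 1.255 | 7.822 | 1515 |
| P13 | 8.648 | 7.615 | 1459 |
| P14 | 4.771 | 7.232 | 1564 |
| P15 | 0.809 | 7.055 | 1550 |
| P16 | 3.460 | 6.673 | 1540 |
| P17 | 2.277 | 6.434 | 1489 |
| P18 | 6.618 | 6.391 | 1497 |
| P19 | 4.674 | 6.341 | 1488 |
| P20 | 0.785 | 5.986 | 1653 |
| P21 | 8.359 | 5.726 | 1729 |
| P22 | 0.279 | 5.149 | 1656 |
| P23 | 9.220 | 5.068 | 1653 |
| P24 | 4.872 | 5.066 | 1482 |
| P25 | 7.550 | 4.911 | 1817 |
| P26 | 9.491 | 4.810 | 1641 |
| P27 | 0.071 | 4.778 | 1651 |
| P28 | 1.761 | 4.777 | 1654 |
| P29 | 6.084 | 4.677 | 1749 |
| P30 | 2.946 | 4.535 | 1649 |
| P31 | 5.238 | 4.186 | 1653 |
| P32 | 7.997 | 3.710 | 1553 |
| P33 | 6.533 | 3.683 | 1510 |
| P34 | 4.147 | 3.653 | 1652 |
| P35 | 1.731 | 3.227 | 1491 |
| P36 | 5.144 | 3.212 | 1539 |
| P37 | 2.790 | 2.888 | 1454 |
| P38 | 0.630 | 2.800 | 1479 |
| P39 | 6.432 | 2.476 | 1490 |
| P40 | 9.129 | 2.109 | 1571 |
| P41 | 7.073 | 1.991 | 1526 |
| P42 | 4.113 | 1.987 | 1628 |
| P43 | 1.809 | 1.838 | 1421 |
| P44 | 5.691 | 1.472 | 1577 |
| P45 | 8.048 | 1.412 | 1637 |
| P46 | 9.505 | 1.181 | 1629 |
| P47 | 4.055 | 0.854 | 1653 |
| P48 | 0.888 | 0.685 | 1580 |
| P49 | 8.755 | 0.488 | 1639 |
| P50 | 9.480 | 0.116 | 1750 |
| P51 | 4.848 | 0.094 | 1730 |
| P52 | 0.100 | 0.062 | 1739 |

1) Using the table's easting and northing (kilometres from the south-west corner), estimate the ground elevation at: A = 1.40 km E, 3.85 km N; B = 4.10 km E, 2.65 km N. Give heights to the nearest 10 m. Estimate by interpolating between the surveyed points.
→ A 1630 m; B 1640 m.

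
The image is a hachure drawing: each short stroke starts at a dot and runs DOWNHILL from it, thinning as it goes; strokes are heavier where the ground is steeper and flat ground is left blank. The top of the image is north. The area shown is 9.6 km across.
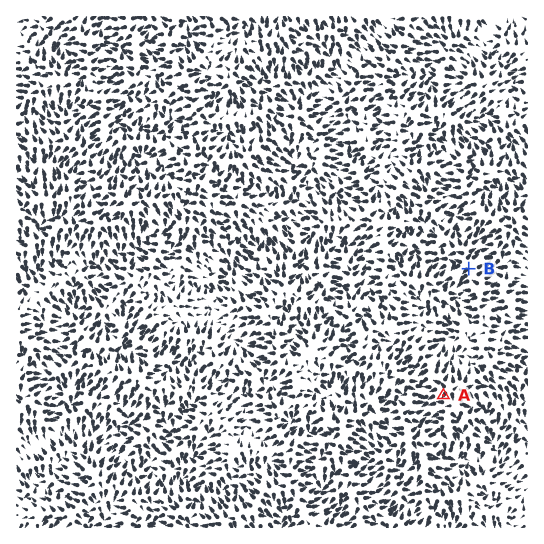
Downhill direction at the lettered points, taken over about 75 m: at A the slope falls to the SW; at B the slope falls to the SW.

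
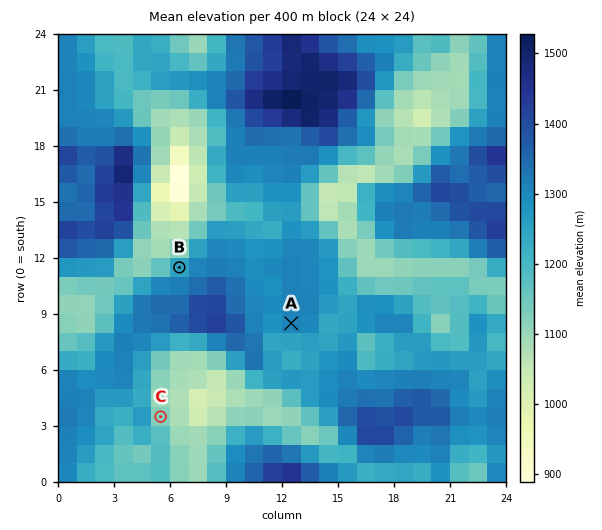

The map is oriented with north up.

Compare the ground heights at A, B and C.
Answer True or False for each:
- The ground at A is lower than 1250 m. False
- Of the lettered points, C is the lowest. True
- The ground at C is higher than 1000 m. True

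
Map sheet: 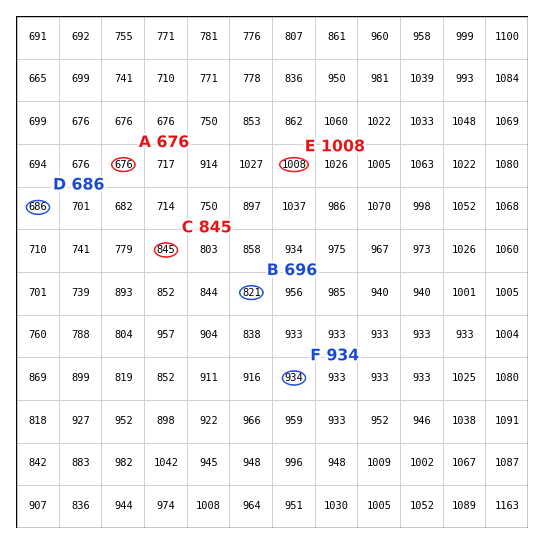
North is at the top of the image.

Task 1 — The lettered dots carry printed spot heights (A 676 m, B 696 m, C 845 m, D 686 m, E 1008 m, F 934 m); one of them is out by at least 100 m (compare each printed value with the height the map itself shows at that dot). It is B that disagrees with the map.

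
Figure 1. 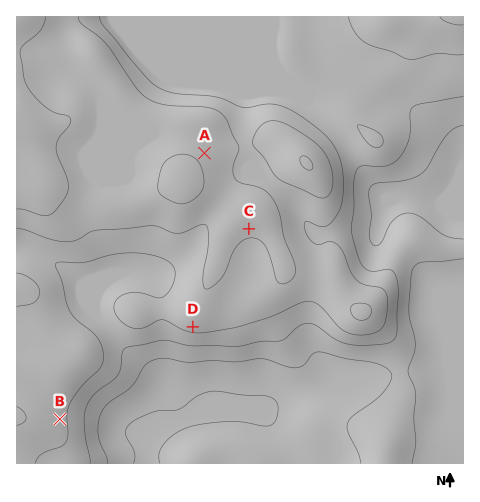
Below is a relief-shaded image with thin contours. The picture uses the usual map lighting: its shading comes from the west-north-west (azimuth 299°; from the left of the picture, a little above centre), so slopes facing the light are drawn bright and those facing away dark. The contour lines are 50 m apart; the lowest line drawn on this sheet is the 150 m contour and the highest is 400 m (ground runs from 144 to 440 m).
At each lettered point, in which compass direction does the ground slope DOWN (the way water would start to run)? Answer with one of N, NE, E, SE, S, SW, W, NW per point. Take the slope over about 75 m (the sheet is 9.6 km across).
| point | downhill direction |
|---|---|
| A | NE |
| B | E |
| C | S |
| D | S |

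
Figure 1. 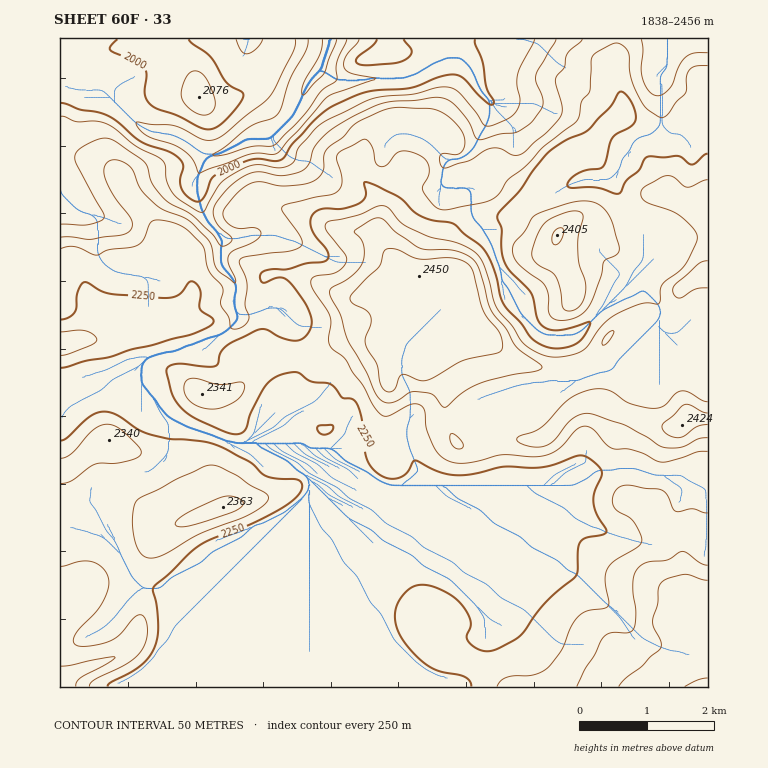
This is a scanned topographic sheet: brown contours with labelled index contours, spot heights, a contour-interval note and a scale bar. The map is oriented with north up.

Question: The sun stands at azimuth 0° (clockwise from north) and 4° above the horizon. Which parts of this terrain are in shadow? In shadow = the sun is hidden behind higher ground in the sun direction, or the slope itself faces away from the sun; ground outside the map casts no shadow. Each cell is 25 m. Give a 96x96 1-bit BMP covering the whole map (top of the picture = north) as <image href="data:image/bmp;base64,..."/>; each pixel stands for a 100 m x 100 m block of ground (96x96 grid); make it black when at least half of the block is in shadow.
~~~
<image width="96" height="96" href="data:image/bmp;base64,Qk2+BAAAAAAAAD4AAAAoAAAAYAAAAGAAAAABAAEAAAAAAIAEAAATCwAAEwsAAAIAAAAAAAAA////AAAAAAA/+AAAAAAD+AAAAAA/+AAAAAAD+AAAAAAP/AAAAAAH+AAAAAAD/AAAAAAPwAAAAAAAfAAAAAAfAAAAAAEAPAAAAAAcAAAAAA8ADAAAAAAYAAAAAB8wAAAAAAAwAAAAAI54AHwAAAAAAAAAAIB8Af+AAAAAAAAAAAA+A//AAAAAAAAAAAAOA//gAAAAAAAAAAAAA//wAAAAAAAAAAAAB//wAAAAAAAAAAAAH//4AAAAAAAAAAAAH//4AAAAAAAAAAAAH//8AAAAAAAAAAAAH//8AAAAAAAAAAAAH//8AAAAAAAAAAAAD//+AAAAAAOAAAAAD//+AACCMA/AAAAAB///AADHeB/AOAAAAf//AAHP/j/wfAAAAH//gAH//////AAAAB//gAH//////DgAAAP/wAH//////H+AAAB/4AP/////+H/AAAAH4AP/////gH/gAAAAMAf/////gf/gAAAAAAf/////x//zAAAAAA////////83gAAAAA////////8HwAAAAA////////8P4AAAAB////////8H4AfgAB////////8HwB/gAD//4f////8AAB/wAD//ggH///+AAD/wAD//jwB////AAH/wAH///4A//w/gAH/4AH////A/+APwAH/4AH////wf4AD4AP/8AH////wHgAD+AP/+AP////4AAAD/gGAfAf////+AAAD/wAAPgf/////wAAD/+AAH4/4////8AAD/+AAH4/4f////wAD//AAD4f4D//wH4AD///gAAf4A/8AB8AD///wAAf4AH4D4+AD///4AAPgAD4P8/AgAD/8AAPAAAAP8fB8AAH8AB+AAAAf+Ph8AAAcAB/AAAA/+Dj8AAAAAD/wAAA//Aj8AAAAcD/54AB//gD8AAAAOH//+AB/fgD8AAAGGP4Y/4D/H4D8AAAAj/gAf8D/D4B8AAAAx+AAP8D/B8AcAAABwgAAD8D/A+AEAAABwAAAAAD/AeAAAAABgAeAAAH/gfMAAAAAAA/AAAD/gefAAAAAAB/gAAABAAfgAAADwD/gAAAAAA/gAAAH8//gAAAAAA/wAQAH//wAAAAAEB/4B4AH/8AAAAaAGB/4D8AGPgAAAABAAB/gD8AAAAAAAAAAAB/AD4AAAAAAAAAAAB+AHwAAAAAAAAAGAA8AHgBgAAAAGAAH8AAAHADwAABAOAAH/AAAAADwAAHAeAAD/AAAAAD8AAOAAAAB/AAAAAB+AAMAA4AA/gAAAAD/gAAAA8AAfsAAAAH/8AAAA8AADeAAAA///AAAB4AAAeAAAD///gACAAAAAfAAAH///wAH4AAAAfAAAH///wABwAAAAOAAAP///4AAAAAAAAAAAP///8AAAAAAAAAAAP/A/8AAAAMAAAAADgAAP+AAAAMPAAAAfgAAD+B4AAMOAAAM/wAAB+H/wAAEAAAB/4AAA/H/8AAAAAAD/4AAA/H/+AAAAAAD/4AAAfA//hgAAAACBgAAAPAD//gAAAAAAAAAAHAAB/gAAAAAAAAAAAAAAAAAAAAA="/>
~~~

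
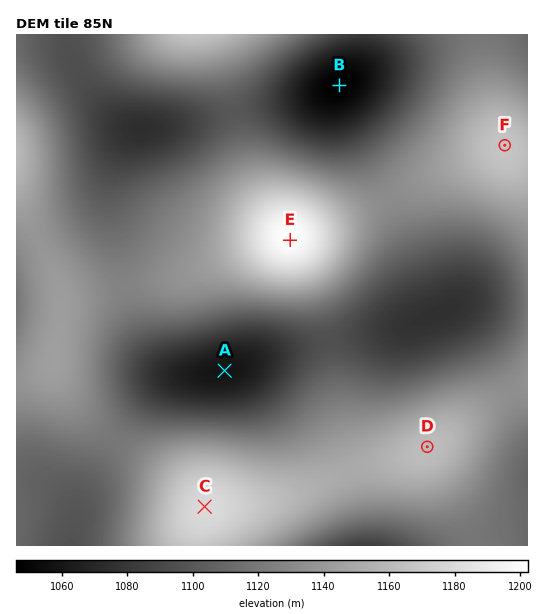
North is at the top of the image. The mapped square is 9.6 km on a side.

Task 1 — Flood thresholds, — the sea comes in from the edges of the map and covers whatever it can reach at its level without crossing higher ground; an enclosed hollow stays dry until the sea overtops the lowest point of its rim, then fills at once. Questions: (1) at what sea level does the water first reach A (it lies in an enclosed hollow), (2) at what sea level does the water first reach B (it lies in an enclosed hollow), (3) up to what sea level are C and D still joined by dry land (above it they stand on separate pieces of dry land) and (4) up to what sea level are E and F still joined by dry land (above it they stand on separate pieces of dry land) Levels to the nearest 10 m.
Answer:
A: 1120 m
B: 1080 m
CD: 1150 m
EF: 1130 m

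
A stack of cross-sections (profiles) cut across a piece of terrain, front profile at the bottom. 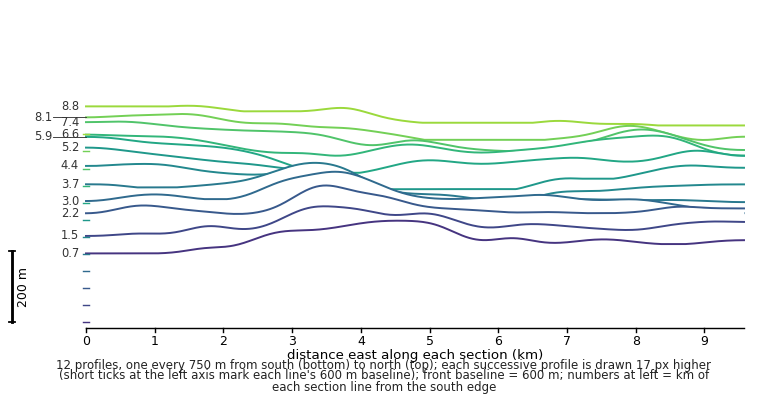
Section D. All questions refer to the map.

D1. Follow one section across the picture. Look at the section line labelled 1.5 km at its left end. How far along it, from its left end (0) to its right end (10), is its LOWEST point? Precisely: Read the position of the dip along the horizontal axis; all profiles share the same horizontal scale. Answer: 0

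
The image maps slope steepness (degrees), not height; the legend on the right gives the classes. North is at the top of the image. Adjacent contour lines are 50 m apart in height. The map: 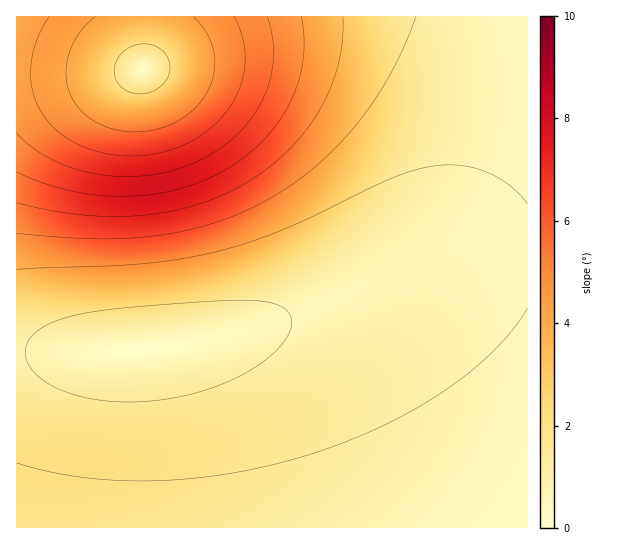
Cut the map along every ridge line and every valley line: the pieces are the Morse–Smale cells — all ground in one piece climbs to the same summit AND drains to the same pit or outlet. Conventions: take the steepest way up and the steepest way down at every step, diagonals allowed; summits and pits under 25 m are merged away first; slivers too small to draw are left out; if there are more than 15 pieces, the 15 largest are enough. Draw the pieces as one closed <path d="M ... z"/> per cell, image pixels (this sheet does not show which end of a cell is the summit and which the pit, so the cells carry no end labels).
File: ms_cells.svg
<path d="M527 16l-510 0-1 335 99 1 76-8 54-12 41-13 77-34 46-16 54-10 64-3z"/><path d="M527 256l-64 3-54 10-46 16-77 34-41 13-54 12-76 8-98 0-1 175 511 1z"/>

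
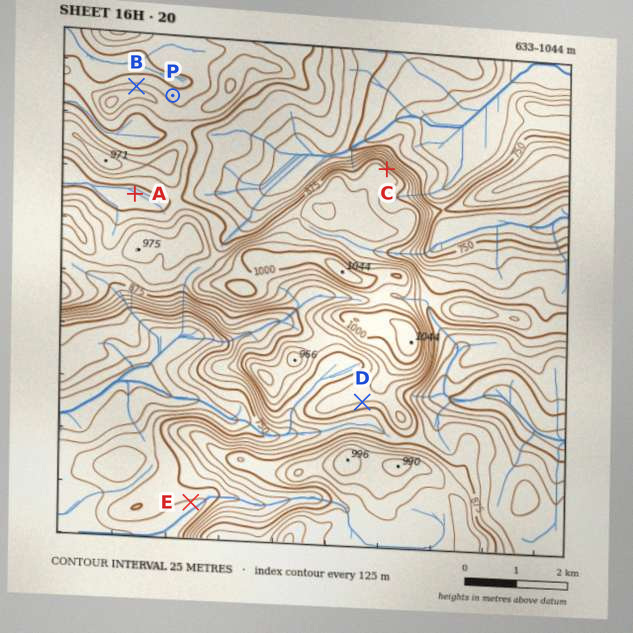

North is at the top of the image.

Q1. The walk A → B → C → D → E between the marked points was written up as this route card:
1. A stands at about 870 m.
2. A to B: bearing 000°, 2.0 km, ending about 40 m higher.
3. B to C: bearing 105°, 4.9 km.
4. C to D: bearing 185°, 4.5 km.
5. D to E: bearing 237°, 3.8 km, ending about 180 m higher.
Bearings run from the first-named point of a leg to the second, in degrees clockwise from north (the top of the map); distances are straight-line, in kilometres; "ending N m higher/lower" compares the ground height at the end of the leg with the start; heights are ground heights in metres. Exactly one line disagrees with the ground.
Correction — Line 5: it should read "ending about 180 m lower".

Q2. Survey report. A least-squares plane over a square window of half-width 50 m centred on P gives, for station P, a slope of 5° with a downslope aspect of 26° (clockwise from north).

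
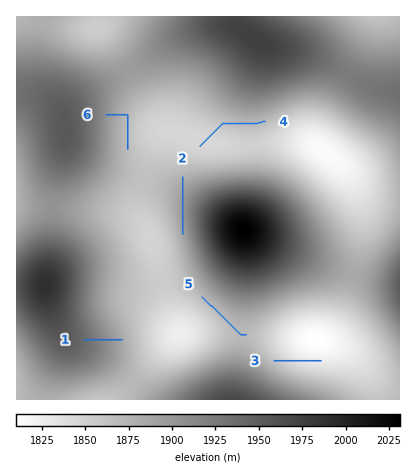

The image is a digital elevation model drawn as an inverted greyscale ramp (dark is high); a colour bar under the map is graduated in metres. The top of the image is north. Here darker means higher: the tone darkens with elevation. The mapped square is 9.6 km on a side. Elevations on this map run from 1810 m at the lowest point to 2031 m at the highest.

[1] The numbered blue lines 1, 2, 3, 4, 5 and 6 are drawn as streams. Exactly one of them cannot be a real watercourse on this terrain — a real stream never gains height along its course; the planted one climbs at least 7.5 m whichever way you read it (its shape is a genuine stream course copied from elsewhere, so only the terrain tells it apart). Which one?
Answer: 2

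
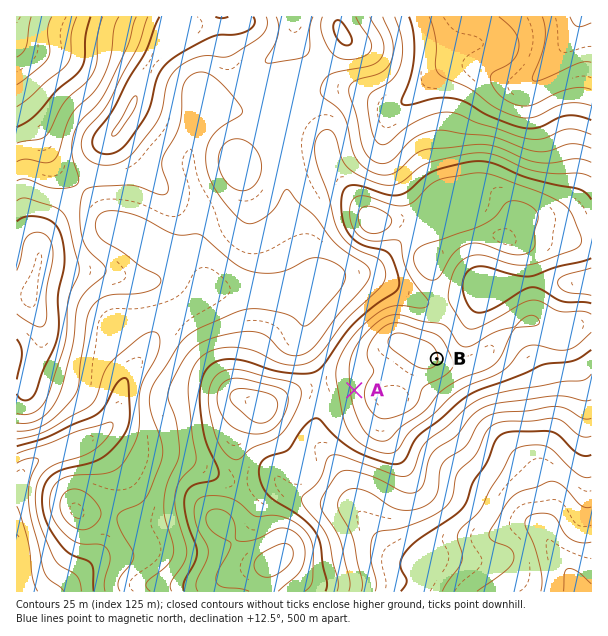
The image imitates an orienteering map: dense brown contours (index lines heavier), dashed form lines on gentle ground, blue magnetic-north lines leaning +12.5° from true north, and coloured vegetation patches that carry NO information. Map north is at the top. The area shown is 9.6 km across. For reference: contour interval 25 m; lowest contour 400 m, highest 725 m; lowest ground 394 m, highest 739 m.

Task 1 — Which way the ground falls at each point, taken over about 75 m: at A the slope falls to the W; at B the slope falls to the E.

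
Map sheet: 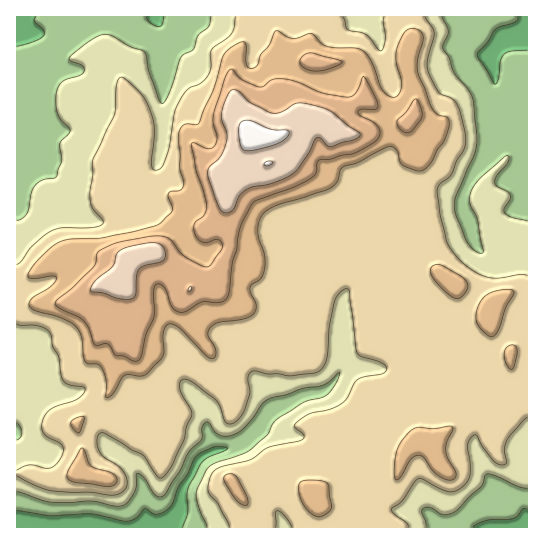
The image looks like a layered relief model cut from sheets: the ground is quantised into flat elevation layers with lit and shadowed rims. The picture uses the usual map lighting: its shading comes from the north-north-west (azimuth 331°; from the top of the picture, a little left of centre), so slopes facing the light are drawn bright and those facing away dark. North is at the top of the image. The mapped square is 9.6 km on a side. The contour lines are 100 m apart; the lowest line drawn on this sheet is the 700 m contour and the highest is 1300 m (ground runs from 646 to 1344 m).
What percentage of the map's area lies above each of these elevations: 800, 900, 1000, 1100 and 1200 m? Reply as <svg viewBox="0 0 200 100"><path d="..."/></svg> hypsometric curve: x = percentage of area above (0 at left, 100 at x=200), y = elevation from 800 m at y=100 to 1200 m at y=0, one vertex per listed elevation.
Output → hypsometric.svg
<svg viewBox="0 0 200 100"><path d="M170 100l-37-25-83-25-27-25-15-25"/></svg>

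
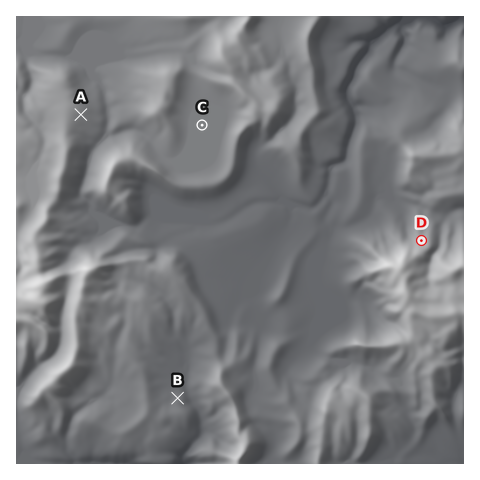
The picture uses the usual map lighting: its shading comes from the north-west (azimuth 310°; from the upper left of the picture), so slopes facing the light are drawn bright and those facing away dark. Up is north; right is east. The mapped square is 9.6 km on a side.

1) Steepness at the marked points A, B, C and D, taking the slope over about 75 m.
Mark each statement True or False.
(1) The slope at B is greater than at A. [False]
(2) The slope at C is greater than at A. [False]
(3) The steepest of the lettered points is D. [True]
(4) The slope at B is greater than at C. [True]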